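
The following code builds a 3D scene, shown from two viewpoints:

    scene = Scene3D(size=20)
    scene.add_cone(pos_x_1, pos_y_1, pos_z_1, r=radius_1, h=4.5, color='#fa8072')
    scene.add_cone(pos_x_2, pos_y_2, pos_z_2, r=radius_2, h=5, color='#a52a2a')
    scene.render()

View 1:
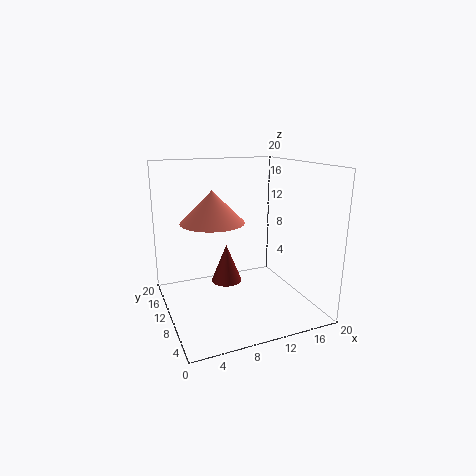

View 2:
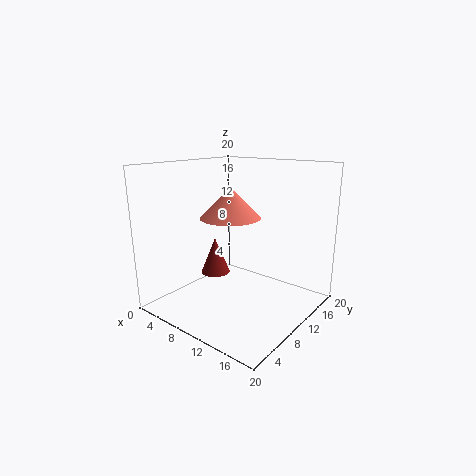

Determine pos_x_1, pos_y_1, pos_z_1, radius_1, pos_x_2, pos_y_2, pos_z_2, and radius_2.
pos_x_1 = 7; pos_y_1 = 12; pos_z_1 = 12; radius_1 = 4.5; pos_x_2 = 7.5; pos_y_2 = 8; pos_z_2 = 5; radius_2 = 2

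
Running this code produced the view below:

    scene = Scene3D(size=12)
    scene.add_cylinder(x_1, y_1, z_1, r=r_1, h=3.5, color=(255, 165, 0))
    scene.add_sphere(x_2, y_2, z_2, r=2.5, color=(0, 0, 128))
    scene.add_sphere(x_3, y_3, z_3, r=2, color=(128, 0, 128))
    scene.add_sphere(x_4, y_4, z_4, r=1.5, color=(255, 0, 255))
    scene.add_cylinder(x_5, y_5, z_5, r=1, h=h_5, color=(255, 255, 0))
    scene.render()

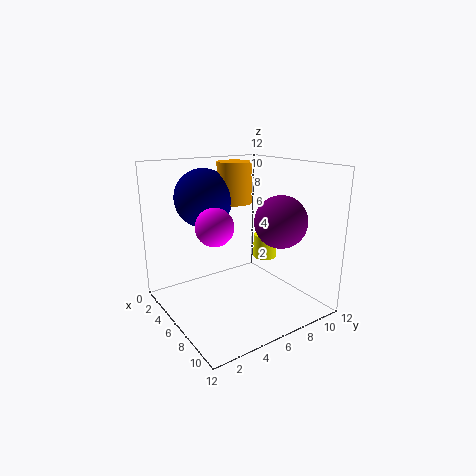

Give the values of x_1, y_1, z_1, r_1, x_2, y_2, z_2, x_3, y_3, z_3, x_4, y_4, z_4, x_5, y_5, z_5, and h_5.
x_1 = 4, y_1 = 7, z_1 = 8.5, r_1 = 1.5, x_2 = 3, y_2 = 4.5, z_2 = 9, x_3 = 9.5, y_3 = 7.5, z_3 = 8, x_4 = 6.5, y_4 = 3.5, z_4 = 7.5, x_5 = 6.5, y_5 = 8.5, z_5 = 4, h_5 = 2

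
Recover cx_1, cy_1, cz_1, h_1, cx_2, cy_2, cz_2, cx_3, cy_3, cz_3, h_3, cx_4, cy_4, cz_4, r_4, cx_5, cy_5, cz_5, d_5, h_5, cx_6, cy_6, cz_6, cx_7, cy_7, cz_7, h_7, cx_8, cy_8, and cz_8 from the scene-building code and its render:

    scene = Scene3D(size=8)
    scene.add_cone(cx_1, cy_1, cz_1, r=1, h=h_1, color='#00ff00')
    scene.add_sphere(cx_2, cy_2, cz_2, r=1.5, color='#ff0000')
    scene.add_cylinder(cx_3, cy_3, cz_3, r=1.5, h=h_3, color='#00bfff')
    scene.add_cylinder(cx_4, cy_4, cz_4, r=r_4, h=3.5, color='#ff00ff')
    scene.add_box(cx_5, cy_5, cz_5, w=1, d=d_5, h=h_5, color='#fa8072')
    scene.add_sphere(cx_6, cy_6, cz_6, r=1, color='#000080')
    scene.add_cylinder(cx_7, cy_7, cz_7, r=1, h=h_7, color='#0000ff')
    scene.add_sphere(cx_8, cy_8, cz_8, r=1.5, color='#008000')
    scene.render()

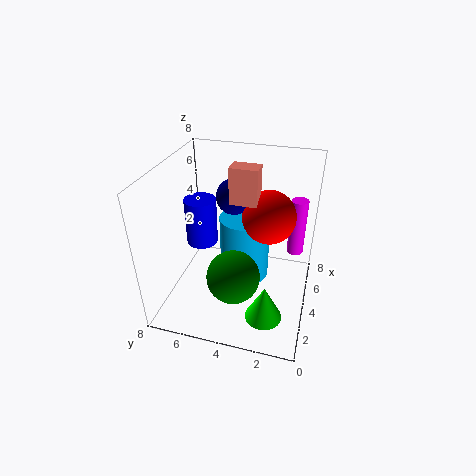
cx_1 = 2
cy_1 = 2
cz_1 = 0.5
h_1 = 2
cx_2 = 5
cy_2 = 2.5
cz_2 = 5
cx_3 = 5.5
cy_3 = 4
cz_3 = 0.5
h_3 = 4
cx_4 = 6.5
cy_4 = 1
cz_4 = 2
r_4 = 0.5
cx_5 = 4
cy_5 = 3
cz_5 = 6
d_5 = 1.5
h_5 = 2
cx_6 = 5
cy_6 = 4.5
cz_6 = 6
cx_7 = 6
cy_7 = 7
cz_7 = 2
h_7 = 3
cx_8 = 3
cy_8 = 4
cz_8 = 2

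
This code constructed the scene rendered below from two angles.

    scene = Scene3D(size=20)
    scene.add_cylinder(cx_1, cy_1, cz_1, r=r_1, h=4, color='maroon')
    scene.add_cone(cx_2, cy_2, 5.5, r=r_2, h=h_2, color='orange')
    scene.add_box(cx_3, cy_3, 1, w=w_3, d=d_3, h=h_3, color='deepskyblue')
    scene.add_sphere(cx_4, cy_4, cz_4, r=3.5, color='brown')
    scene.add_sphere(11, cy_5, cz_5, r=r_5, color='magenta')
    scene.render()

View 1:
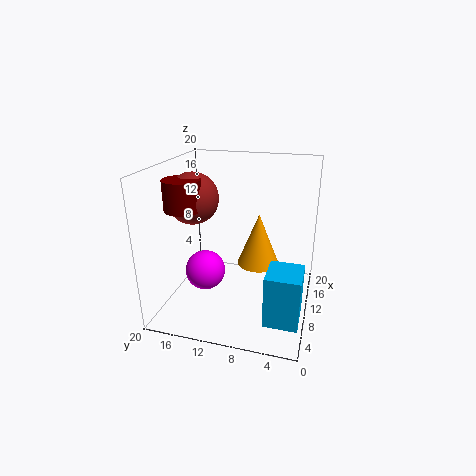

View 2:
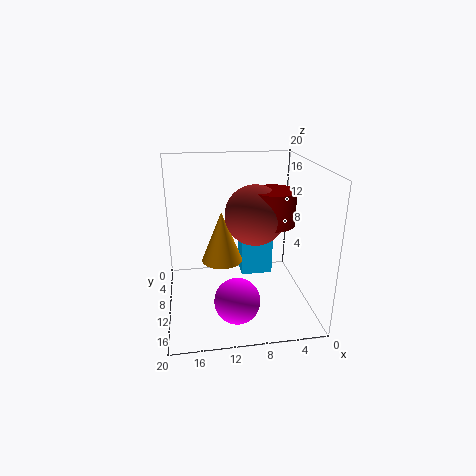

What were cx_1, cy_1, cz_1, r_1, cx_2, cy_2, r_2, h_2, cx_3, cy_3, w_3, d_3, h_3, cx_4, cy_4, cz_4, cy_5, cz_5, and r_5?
cx_1 = 7
cy_1 = 16.5
cz_1 = 14.5
r_1 = 2.5
cx_2 = 12
cy_2 = 7.5
r_2 = 3
h_2 = 7.5
cx_3 = 3.5
cy_3 = 0.5
w_3 = 5
d_3 = 4.5
h_3 = 7
cx_4 = 9
cy_4 = 16
cz_4 = 15.5
cy_5 = 15.5
cz_5 = 3.5
r_5 = 3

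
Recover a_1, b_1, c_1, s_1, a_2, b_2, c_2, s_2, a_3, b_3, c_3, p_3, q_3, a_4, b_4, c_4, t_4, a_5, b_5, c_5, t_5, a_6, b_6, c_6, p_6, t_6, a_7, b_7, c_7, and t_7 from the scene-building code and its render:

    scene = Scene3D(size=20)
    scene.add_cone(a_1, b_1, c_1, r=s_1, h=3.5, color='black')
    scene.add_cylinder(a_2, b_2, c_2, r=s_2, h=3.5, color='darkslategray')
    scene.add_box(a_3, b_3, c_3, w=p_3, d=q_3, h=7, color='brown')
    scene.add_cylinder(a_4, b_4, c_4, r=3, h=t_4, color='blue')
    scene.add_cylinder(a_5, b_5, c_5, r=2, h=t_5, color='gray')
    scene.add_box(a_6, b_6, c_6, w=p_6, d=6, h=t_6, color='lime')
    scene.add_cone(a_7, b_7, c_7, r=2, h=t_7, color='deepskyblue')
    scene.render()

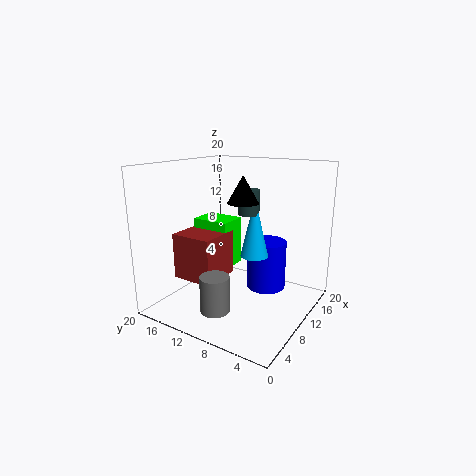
a_1 = 8, b_1 = 8, c_1 = 15.5, s_1 = 2, a_2 = 12, b_2 = 9.5, c_2 = 13, s_2 = 1.5, a_3 = 7.5, b_3 = 13.5, c_3 = 2.5, p_3 = 6.5, q_3 = 6.5, a_4 = 16, b_4 = 8.5, c_4 = 0.5, t_4 = 7.5, a_5 = 5, b_5 = 10.5, c_5 = 1, t_5 = 5, a_6 = 12, b_6 = 13.5, c_6 = 3.5, p_6 = 4.5, t_6 = 7.5, a_7 = 12, b_7 = 8.5, c_7 = 7, t_7 = 8.5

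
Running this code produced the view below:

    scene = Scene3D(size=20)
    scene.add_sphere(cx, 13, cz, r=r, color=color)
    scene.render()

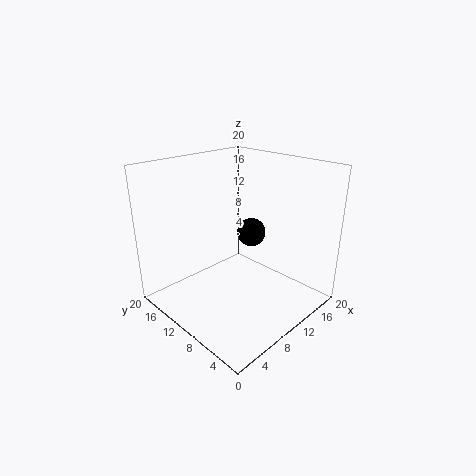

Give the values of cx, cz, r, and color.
cx = 16, cz = 8, r = 2.25, color = 'black'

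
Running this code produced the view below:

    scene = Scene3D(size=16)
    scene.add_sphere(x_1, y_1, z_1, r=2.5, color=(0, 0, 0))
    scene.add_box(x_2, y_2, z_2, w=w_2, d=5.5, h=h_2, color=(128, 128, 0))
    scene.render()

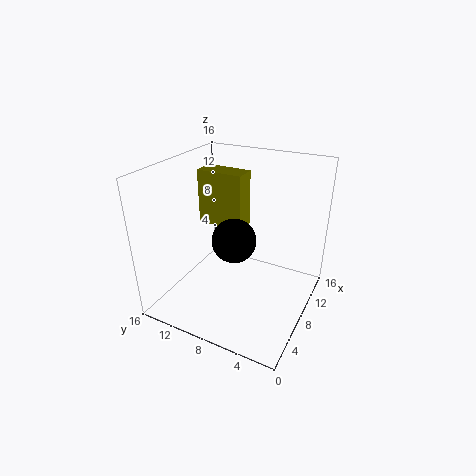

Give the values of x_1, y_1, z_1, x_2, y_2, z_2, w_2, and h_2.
x_1 = 8; y_1 = 8.5; z_1 = 7.5; x_2 = 9.5; y_2 = 8.5; z_2 = 8; w_2 = 2.5; h_2 = 6.5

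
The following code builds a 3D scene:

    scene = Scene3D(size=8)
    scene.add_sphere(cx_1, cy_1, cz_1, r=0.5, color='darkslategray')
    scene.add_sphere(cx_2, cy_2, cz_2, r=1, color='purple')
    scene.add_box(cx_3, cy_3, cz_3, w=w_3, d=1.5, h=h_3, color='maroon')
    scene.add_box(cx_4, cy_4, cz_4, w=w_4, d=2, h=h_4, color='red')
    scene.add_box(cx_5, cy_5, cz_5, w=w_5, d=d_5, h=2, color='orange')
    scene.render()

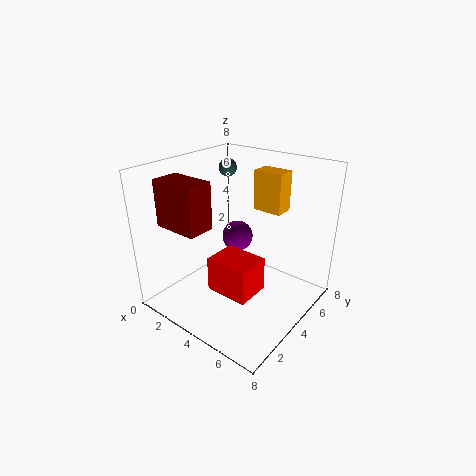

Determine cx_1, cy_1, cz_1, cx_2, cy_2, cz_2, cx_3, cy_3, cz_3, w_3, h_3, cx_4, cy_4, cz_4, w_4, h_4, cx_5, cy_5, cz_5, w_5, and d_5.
cx_1 = 2.5
cy_1 = 5
cz_1 = 7.5
cx_2 = 2
cy_2 = 6.5
cz_2 = 2.5
cx_3 = 1
cy_3 = 1
cz_3 = 5
w_3 = 2.5
h_3 = 2.5
cx_4 = 3
cy_4 = 2.5
cz_4 = 1
w_4 = 2.5
h_4 = 2
cx_5 = 5
cy_5 = 4
cz_5 = 6
w_5 = 1.5
d_5 = 1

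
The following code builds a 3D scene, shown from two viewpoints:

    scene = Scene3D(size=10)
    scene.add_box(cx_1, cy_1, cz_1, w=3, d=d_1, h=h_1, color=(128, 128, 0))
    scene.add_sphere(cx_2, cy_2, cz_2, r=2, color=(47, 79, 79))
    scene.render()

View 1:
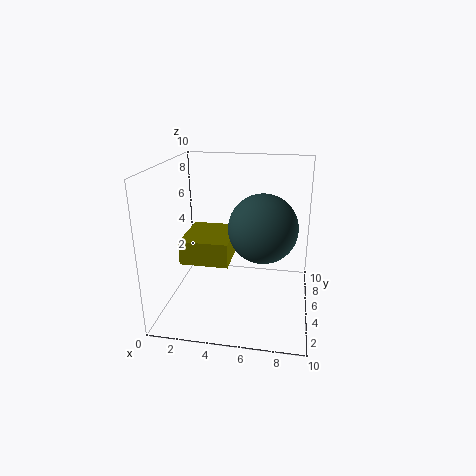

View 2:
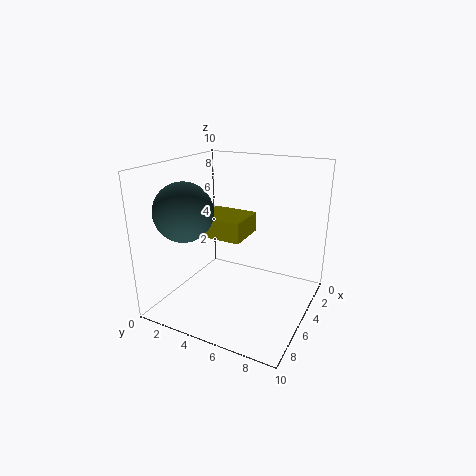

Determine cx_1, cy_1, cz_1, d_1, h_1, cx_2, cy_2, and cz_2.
cx_1 = 2
cy_1 = 1.5
cz_1 = 4.5
d_1 = 3.5
h_1 = 1.5
cx_2 = 7
cy_2 = 2
cz_2 = 7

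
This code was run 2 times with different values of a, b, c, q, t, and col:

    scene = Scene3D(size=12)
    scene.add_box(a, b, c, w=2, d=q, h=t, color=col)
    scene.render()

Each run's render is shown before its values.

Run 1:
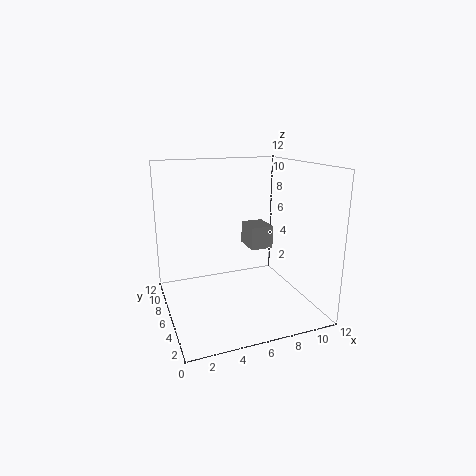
a = 7.5, b = 6.5, c = 4.5, q = 2.5, t = 2, col = 'gray'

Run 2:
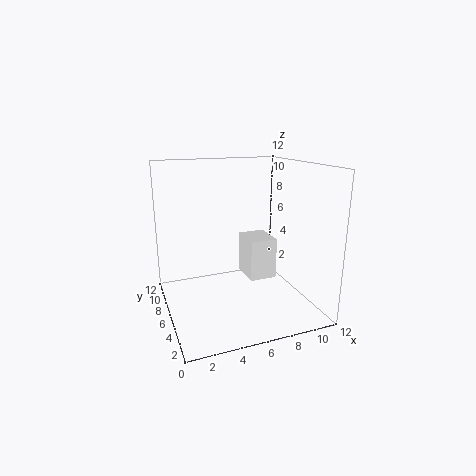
a = 5.5, b = 2, c = 4, q = 2.5, t = 3, col = 'white'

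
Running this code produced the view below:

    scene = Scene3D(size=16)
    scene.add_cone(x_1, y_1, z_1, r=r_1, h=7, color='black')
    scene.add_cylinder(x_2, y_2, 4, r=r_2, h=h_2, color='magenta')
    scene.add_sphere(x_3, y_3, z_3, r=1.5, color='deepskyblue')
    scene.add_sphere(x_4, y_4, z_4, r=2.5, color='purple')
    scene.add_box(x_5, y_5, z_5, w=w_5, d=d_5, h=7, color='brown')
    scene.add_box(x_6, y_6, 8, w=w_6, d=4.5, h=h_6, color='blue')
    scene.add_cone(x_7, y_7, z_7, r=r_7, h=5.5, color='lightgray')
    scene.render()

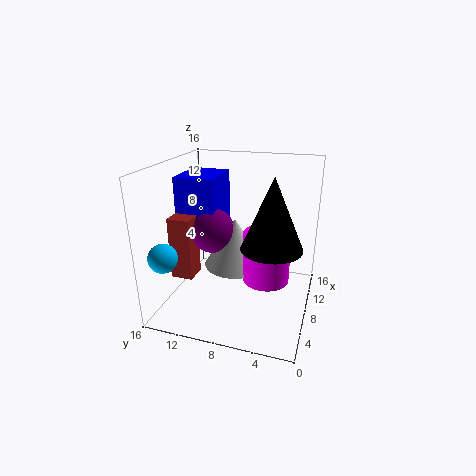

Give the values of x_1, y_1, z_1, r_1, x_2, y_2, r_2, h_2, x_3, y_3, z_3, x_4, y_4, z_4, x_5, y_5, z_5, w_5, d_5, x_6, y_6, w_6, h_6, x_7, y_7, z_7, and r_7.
x_1 = 4.5; y_1 = 3.5; z_1 = 9; r_1 = 3; x_2 = 7; y_2 = 4.5; r_2 = 2.5; h_2 = 5.5; x_3 = 2; y_3 = 14; z_3 = 7.5; x_4 = 8; y_4 = 11; z_4 = 8.5; x_5 = 5; y_5 = 12.5; z_5 = 3.5; w_5 = 2.5; d_5 = 2.5; x_6 = 7; y_6 = 10.5; w_6 = 5.5; h_6 = 6.5; x_7 = 8.5; y_7 = 8.5; z_7 = 4.5; r_7 = 3.5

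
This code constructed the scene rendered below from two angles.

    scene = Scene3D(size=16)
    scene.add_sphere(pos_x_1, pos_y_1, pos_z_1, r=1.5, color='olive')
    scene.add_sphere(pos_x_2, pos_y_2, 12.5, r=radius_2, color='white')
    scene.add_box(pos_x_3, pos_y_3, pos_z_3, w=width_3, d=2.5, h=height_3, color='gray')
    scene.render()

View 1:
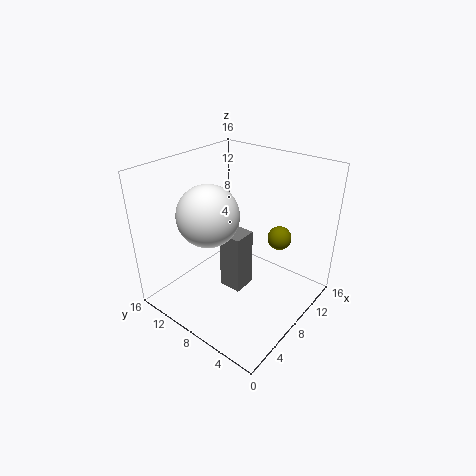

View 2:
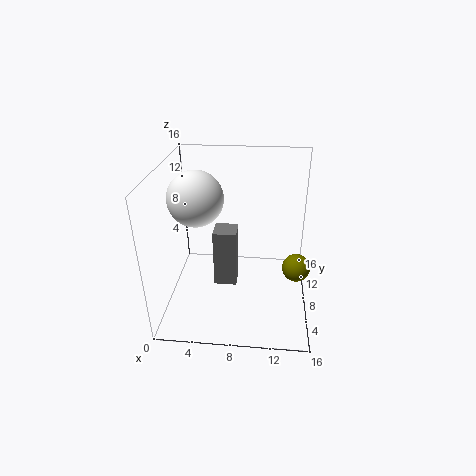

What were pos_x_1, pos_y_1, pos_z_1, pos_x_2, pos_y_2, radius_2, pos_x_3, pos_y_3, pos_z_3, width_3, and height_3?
pos_x_1 = 14.5, pos_y_1 = 6.5, pos_z_1 = 5.5, pos_x_2 = 3.5, pos_y_2 = 8, radius_2 = 3, pos_x_3 = 5.5, pos_y_3 = 6, pos_z_3 = 3, width_3 = 2.5, height_3 = 6.5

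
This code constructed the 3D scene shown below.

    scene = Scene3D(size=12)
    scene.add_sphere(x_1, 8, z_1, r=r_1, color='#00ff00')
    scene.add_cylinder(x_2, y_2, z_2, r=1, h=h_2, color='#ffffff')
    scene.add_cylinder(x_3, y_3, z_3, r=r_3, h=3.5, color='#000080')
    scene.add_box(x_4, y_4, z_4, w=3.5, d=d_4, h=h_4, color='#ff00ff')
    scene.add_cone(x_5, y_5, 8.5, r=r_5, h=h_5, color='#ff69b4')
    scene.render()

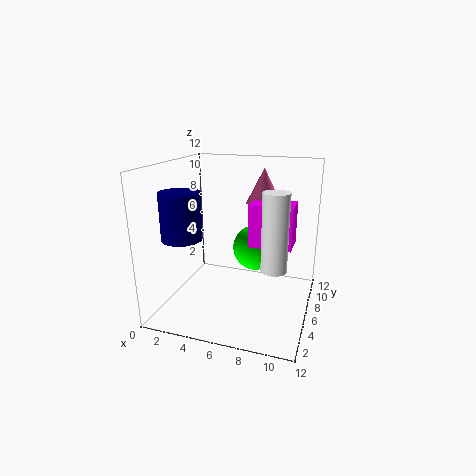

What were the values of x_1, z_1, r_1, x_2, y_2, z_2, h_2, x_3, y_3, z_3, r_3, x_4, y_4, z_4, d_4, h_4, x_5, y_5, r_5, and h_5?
x_1 = 7, z_1 = 4.5, r_1 = 2, x_2 = 9.5, y_2 = 4, z_2 = 4.5, h_2 = 6, x_3 = 3, y_3 = 2, z_3 = 7, r_3 = 1.5, x_4 = 7, y_4 = 5.5, z_4 = 5.5, d_4 = 2.5, h_4 = 3.5, x_5 = 7.5, y_5 = 8.5, r_5 = 1.5, h_5 = 3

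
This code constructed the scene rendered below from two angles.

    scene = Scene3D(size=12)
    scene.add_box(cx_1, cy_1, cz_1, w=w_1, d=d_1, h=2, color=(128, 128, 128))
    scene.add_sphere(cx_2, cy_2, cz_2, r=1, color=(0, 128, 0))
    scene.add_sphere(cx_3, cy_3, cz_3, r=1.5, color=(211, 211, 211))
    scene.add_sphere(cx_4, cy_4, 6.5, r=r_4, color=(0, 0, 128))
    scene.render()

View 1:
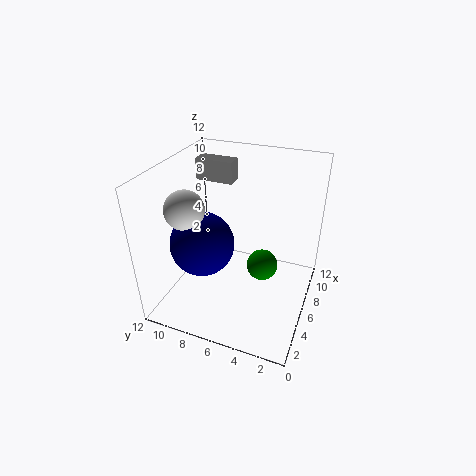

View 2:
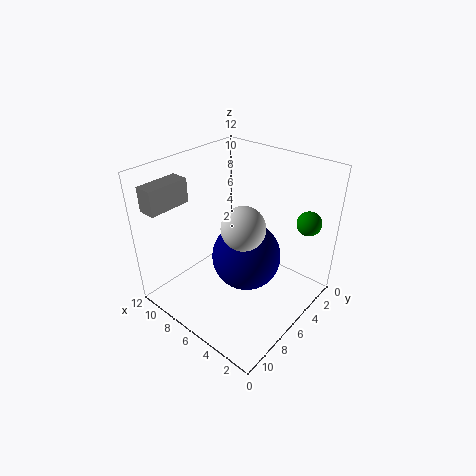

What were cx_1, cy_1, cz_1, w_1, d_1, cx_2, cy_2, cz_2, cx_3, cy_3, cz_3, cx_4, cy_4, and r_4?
cx_1 = 9.5
cy_1 = 8
cz_1 = 9
w_1 = 1.5
d_1 = 3.5
cx_2 = 1.5
cy_2 = 2.5
cz_2 = 7.5
cx_3 = 3
cy_3 = 9
cz_3 = 9.5
cx_4 = 3.5
cy_4 = 8
r_4 = 2.5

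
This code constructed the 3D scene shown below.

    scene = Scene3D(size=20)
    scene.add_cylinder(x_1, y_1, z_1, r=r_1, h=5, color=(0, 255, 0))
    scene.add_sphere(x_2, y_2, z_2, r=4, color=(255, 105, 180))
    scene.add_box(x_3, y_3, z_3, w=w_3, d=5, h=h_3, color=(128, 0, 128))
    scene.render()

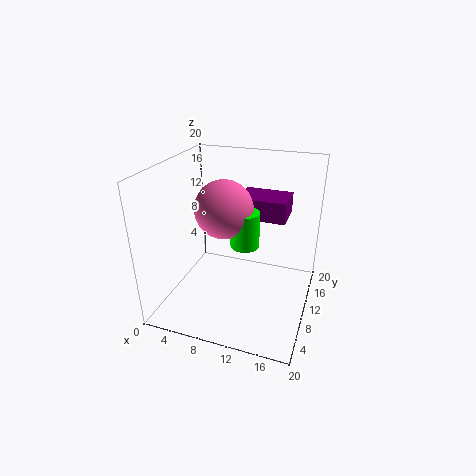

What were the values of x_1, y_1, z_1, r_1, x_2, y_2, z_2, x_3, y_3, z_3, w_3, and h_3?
x_1 = 11, y_1 = 10, z_1 = 9, r_1 = 2, x_2 = 8, y_2 = 10, z_2 = 14, x_3 = 9, y_3 = 12, z_3 = 12, w_3 = 7, h_3 = 3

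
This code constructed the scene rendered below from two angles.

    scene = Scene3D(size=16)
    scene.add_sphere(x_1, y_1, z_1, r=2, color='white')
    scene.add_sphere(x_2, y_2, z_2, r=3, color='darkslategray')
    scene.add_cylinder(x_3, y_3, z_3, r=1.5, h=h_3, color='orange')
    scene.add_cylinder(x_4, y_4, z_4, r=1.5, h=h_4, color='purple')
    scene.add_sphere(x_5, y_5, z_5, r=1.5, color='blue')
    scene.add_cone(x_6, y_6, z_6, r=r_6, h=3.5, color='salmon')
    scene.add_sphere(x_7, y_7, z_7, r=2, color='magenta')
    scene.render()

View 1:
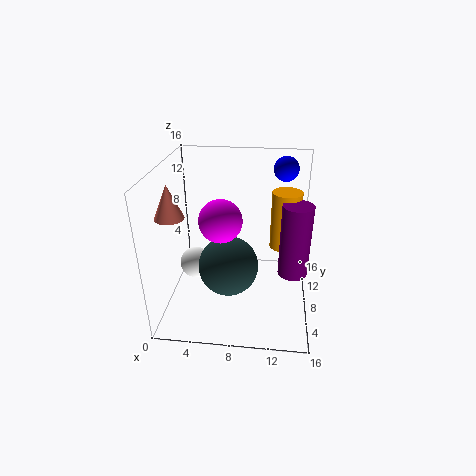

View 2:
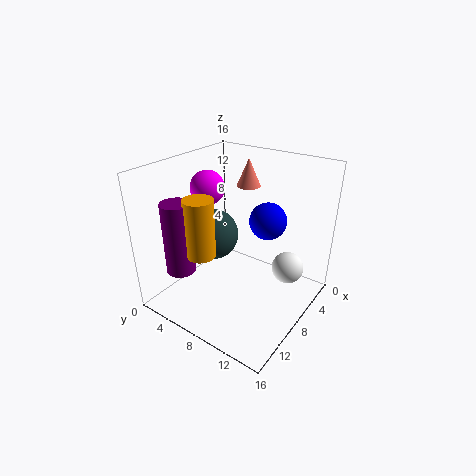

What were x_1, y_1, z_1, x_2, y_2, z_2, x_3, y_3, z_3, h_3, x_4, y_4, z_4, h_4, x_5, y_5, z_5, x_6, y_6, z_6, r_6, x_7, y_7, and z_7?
x_1 = 2; y_1 = 11.5; z_1 = 2; x_2 = 7.5; y_2 = 4; z_2 = 7; x_3 = 13; y_3 = 7; z_3 = 8; h_3 = 6; x_4 = 14; y_4 = 5; z_4 = 6; h_4 = 7.5; x_5 = 13; y_5 = 14.5; z_5 = 14; x_6 = 1.5; y_6 = 5; z_6 = 11.5; r_6 = 1.5; x_7 = 7; y_7 = 3; z_7 = 12.5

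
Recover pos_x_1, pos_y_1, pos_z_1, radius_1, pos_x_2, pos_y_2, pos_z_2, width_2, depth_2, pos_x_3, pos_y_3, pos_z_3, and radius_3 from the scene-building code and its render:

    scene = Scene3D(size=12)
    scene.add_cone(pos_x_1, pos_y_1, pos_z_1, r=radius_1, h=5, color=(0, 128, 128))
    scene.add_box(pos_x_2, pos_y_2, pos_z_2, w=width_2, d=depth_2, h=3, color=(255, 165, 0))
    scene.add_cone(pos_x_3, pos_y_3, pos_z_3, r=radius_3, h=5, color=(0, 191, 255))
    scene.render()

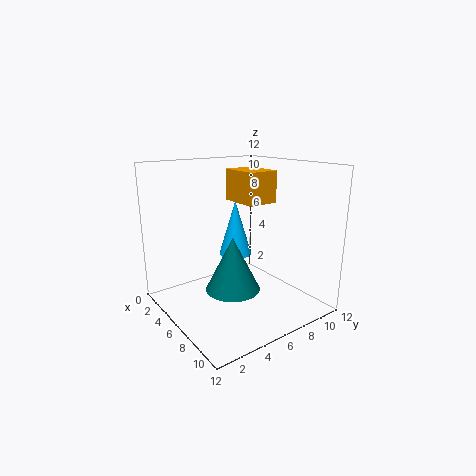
pos_x_1 = 4.5, pos_y_1 = 6.5, pos_z_1 = 0.5, radius_1 = 2.5, pos_x_2 = 0.5, pos_y_2 = 8.5, pos_z_2 = 8, width_2 = 4, depth_2 = 3, pos_x_3 = 3.5, pos_y_3 = 7.5, pos_z_3 = 3.5, radius_3 = 1.5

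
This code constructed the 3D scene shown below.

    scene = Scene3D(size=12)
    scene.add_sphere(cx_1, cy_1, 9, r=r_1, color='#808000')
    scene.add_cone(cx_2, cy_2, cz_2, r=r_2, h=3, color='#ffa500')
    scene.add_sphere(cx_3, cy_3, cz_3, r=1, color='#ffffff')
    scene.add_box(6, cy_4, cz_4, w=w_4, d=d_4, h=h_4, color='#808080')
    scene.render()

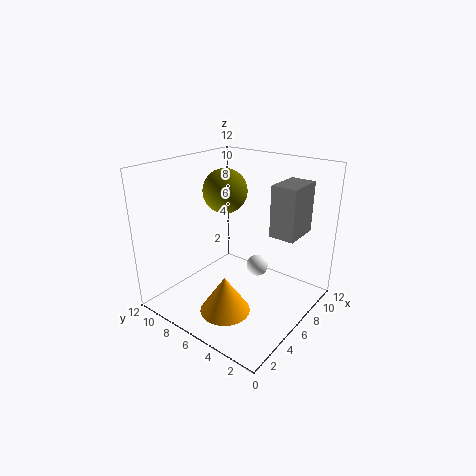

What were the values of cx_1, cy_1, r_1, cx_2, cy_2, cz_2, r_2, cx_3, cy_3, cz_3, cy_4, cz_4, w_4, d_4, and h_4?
cx_1 = 8, cy_1 = 9, r_1 = 2, cx_2 = 3, cy_2 = 5, cz_2 = 1, r_2 = 2, cx_3 = 9, cy_3 = 6, cz_3 = 2, cy_4 = 1, cz_4 = 7, w_4 = 3, d_4 = 2, h_4 = 4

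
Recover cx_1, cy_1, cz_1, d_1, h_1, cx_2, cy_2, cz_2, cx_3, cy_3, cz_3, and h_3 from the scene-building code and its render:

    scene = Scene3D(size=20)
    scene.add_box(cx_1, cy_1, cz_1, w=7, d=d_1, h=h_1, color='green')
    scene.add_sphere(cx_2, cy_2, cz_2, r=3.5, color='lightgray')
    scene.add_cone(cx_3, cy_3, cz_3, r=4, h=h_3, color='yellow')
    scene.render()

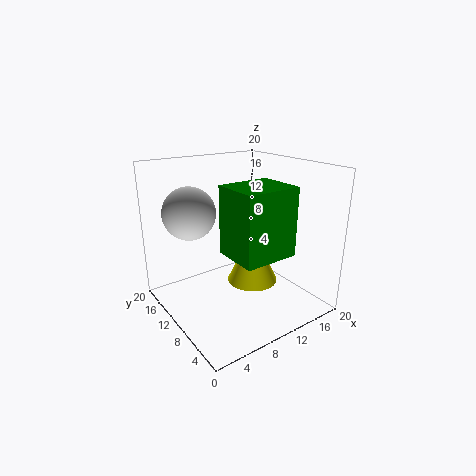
cx_1 = 5.5
cy_1 = 1.5
cz_1 = 10
d_1 = 6
h_1 = 8.5
cx_2 = 4
cy_2 = 12.5
cz_2 = 14
cx_3 = 15
cy_3 = 13
cz_3 = 0.5
h_3 = 8.5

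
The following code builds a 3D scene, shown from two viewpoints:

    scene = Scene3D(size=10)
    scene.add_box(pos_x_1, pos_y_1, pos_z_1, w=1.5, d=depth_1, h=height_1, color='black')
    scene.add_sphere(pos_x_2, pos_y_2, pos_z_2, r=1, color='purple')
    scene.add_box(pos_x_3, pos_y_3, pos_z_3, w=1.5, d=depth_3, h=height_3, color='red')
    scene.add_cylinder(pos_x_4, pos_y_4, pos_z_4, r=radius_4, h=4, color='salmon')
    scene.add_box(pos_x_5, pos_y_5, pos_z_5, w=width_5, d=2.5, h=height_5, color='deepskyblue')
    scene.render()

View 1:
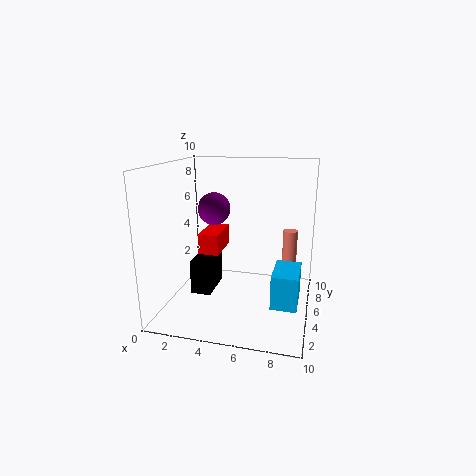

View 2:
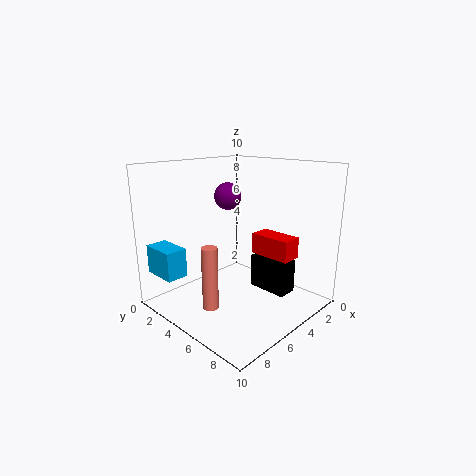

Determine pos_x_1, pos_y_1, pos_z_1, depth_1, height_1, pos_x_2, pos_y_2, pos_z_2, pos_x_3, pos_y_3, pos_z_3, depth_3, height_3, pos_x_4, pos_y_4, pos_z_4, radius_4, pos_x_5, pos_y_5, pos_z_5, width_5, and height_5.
pos_x_1 = 1.5, pos_y_1 = 4.5, pos_z_1 = 0.5, depth_1 = 3, height_1 = 2.5, pos_x_2 = 4, pos_y_2 = 3, pos_z_2 = 7.5, pos_x_3 = 2, pos_y_3 = 5, pos_z_3 = 3.5, depth_3 = 3, height_3 = 1.5, pos_x_4 = 8.5, pos_y_4 = 6, pos_z_4 = 1.5, radius_4 = 0.5, pos_x_5 = 8, pos_y_5 = 0.5, pos_z_5 = 2.5, width_5 = 1.5, height_5 = 2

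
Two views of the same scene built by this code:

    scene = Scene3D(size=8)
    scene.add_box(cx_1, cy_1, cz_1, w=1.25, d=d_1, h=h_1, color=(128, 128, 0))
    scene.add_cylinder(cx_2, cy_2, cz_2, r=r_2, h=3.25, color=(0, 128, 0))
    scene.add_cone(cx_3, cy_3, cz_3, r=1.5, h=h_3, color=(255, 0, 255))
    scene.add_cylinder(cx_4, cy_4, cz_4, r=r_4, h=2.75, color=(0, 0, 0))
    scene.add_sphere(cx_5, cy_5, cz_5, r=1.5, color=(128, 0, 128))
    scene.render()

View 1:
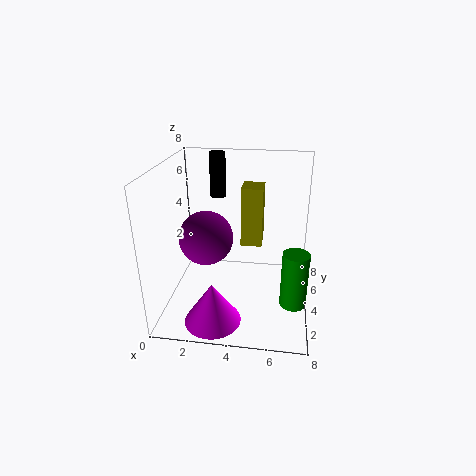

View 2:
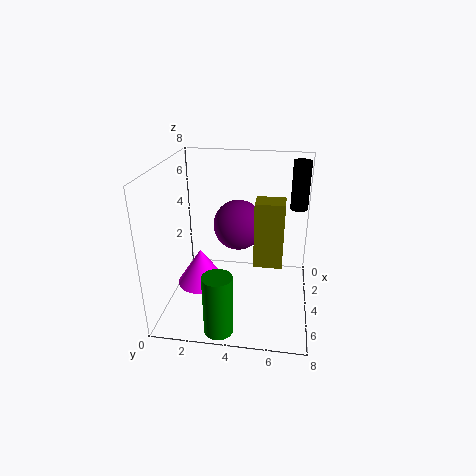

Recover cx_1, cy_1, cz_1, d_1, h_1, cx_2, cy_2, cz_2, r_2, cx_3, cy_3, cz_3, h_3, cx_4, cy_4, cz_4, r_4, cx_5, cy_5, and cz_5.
cx_1 = 4, cy_1 = 5, cz_1 = 3, d_1 = 1.5, h_1 = 3.5, cx_2 = 7.25, cy_2 = 3.5, cz_2 = 0.25, r_2 = 0.75, cx_3 = 3, cy_3 = 1.5, cz_3 = 0.25, h_3 = 2.25, cx_4 = 2.25, cy_4 = 7.25, cz_4 = 5.25, r_4 = 0.5, cx_5 = 2.25, cy_5 = 3.75, cz_5 = 4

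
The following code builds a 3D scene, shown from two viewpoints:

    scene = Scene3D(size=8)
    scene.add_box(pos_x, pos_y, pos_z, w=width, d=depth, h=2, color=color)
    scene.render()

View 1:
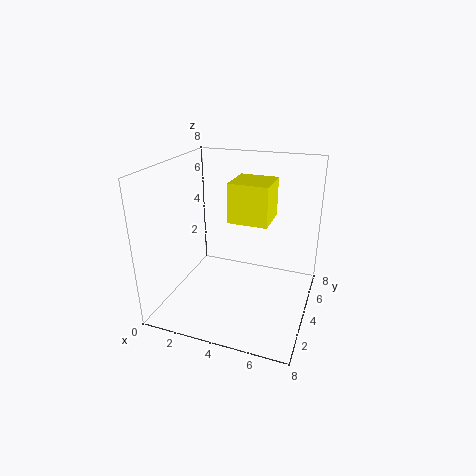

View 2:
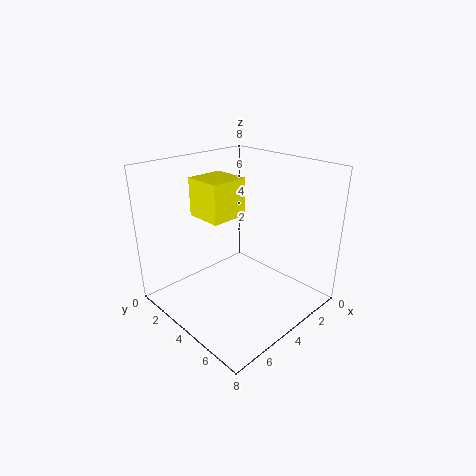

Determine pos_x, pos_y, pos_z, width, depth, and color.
pos_x = 4; pos_y = 2.5; pos_z = 5.5; width = 2; depth = 2; color = 'yellow'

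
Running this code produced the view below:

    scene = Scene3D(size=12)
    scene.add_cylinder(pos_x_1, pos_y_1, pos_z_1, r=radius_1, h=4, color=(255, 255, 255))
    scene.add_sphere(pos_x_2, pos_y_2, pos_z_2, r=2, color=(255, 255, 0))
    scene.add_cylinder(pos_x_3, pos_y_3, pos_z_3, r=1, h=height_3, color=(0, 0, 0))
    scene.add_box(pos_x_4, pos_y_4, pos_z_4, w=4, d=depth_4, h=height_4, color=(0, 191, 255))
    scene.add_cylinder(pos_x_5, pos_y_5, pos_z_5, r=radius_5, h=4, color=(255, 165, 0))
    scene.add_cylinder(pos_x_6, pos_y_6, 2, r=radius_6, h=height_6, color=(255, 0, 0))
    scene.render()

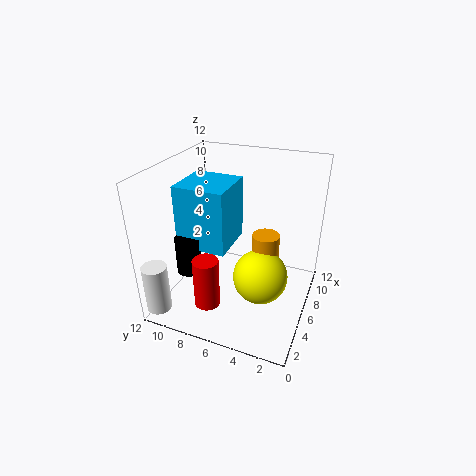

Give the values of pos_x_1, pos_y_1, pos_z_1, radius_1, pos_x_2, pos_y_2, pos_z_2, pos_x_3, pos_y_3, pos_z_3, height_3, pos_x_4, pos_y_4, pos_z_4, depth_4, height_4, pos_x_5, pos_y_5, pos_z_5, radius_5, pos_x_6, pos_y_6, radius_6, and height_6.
pos_x_1 = 1; pos_y_1 = 11; pos_z_1 = 1; radius_1 = 1; pos_x_2 = 3; pos_y_2 = 3; pos_z_2 = 5; pos_x_3 = 3; pos_y_3 = 9; pos_z_3 = 4; height_3 = 3; pos_x_4 = 3; pos_y_4 = 6; pos_z_4 = 6; depth_4 = 4; height_4 = 5; pos_x_5 = 4; pos_y_5 = 3; pos_z_5 = 4; radius_5 = 1; pos_x_6 = 2; pos_y_6 = 7; radius_6 = 1; height_6 = 4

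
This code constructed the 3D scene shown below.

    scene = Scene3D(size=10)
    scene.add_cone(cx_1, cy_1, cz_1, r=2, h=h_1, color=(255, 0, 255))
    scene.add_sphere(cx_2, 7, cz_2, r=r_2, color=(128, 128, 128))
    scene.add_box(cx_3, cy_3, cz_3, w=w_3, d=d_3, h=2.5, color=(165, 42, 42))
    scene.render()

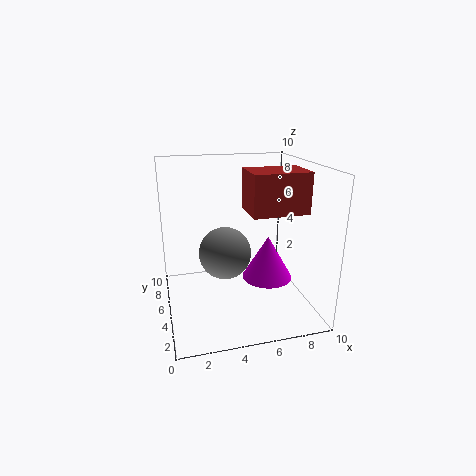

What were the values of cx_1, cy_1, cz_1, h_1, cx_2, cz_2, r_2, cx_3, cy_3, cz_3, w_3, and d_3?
cx_1 = 8
cy_1 = 7
cz_1 = 0.5
h_1 = 3.5
cx_2 = 4.5
cz_2 = 3
r_2 = 2
cx_3 = 5
cy_3 = 1.5
cz_3 = 7.5
w_3 = 3.5
d_3 = 2.5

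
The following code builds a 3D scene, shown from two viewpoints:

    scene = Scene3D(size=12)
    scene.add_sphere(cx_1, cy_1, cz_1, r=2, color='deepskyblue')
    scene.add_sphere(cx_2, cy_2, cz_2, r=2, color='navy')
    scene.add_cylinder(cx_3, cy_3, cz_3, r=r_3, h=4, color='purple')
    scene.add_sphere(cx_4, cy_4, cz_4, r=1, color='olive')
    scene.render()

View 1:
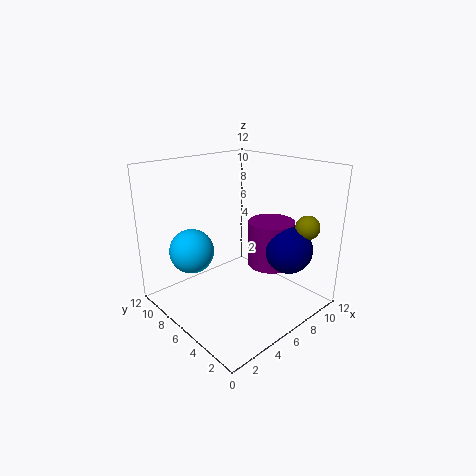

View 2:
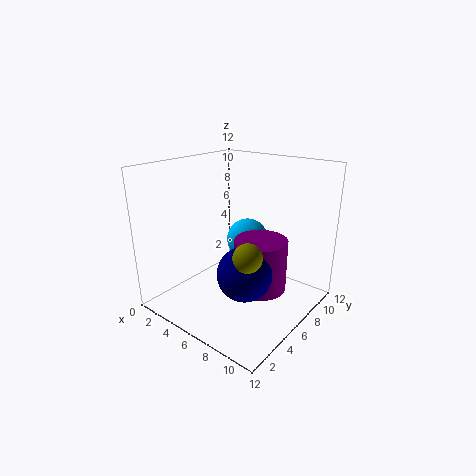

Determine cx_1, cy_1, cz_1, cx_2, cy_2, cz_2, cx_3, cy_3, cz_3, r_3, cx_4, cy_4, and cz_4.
cx_1 = 4
cy_1 = 10
cz_1 = 4
cx_2 = 9
cy_2 = 3
cz_2 = 5
cx_3 = 9
cy_3 = 5
cz_3 = 3
r_3 = 2
cx_4 = 10
cy_4 = 2
cz_4 = 7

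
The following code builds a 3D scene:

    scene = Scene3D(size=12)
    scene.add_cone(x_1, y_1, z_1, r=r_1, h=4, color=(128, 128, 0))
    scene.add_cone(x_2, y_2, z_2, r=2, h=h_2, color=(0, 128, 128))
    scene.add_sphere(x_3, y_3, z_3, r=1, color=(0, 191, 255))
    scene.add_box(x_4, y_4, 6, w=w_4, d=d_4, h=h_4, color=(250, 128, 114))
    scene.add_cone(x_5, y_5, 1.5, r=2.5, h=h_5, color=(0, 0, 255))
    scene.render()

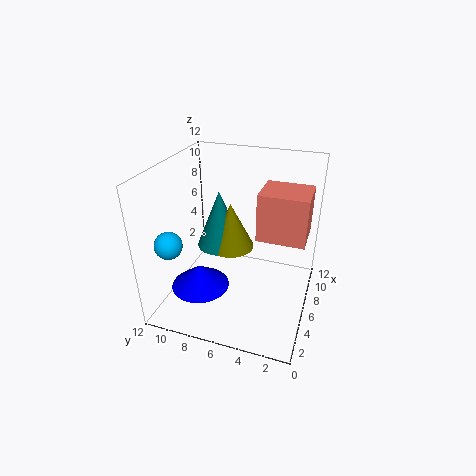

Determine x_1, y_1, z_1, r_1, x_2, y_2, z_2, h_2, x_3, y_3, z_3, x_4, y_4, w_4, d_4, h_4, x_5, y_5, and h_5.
x_1 = 7; y_1 = 7; z_1 = 4.5; r_1 = 2; x_2 = 7; y_2 = 8; z_2 = 4.5; h_2 = 5; x_3 = 1; y_3 = 9.5; z_3 = 7.5; x_4 = 6; y_4 = 0.5; w_4 = 3.5; d_4 = 4; h_4 = 4; x_5 = 4.5; y_5 = 9; h_5 = 2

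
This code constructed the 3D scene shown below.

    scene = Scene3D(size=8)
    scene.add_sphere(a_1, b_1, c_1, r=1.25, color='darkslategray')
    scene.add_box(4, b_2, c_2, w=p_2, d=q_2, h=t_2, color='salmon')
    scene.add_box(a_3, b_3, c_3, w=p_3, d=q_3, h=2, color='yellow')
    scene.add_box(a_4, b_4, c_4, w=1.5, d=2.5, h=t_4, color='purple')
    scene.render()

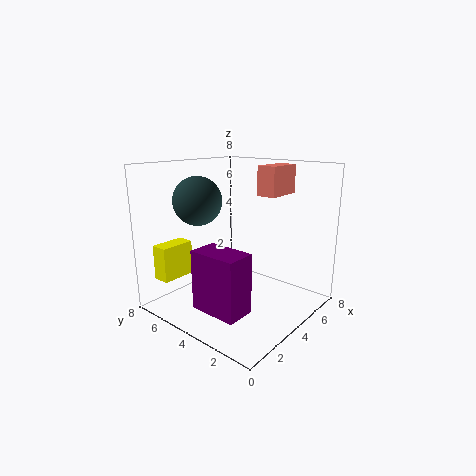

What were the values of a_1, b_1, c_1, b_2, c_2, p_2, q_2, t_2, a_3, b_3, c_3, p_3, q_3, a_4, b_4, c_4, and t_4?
a_1 = 2
b_1 = 5
c_1 = 6.25
b_2 = 1.75
c_2 = 6.5
p_2 = 2
q_2 = 1
t_2 = 1.5
a_3 = 1
b_3 = 6.75
c_3 = 1.5
p_3 = 2
q_3 = 1
a_4 = 0.5
b_4 = 1.5
c_4 = 1.25
t_4 = 3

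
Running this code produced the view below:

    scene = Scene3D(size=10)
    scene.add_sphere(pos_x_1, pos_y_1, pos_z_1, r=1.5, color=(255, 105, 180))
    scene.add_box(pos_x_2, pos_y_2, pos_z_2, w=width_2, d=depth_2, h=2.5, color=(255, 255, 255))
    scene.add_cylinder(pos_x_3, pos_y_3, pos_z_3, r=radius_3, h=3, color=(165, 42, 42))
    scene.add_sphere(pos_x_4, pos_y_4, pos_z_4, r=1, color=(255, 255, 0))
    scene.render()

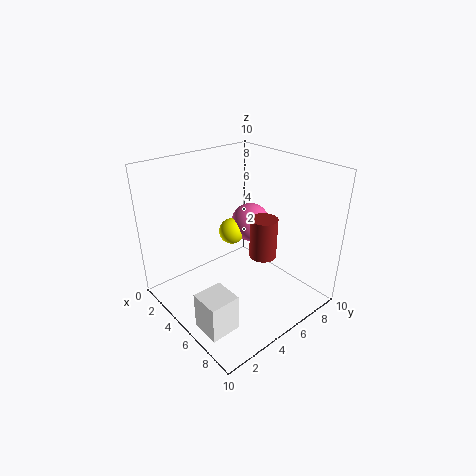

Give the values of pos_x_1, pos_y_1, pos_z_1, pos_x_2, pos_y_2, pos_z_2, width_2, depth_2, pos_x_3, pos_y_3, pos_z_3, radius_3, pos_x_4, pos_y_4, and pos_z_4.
pos_x_1 = 3, pos_y_1 = 8, pos_z_1 = 4.5, pos_x_2 = 6, pos_y_2 = 0.5, pos_z_2 = 0.5, width_2 = 2, depth_2 = 2, pos_x_3 = 5.5, pos_y_3 = 7, pos_z_3 = 3, radius_3 = 1, pos_x_4 = 2.5, pos_y_4 = 6.5, pos_z_4 = 4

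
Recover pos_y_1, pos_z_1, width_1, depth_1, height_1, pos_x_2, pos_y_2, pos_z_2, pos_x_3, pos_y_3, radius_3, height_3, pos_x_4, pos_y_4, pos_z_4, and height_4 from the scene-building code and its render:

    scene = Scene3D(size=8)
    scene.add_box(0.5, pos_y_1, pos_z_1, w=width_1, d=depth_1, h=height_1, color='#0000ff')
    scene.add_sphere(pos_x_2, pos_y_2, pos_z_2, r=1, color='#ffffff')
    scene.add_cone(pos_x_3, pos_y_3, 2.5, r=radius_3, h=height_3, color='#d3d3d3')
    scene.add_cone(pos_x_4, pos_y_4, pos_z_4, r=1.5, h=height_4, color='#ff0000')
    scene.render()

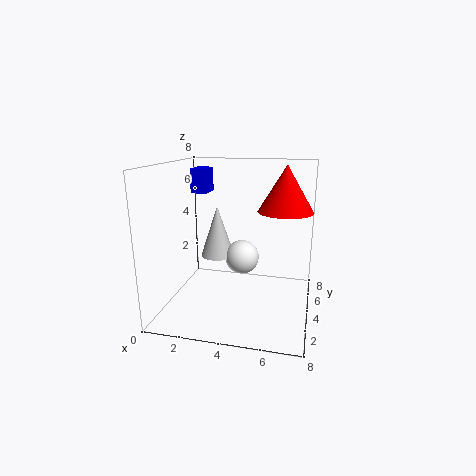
pos_y_1 = 6
pos_z_1 = 6
width_1 = 1
depth_1 = 1.5
height_1 = 1.5
pos_x_2 = 4
pos_y_2 = 5
pos_z_2 = 2.5
pos_x_3 = 2.5
pos_y_3 = 5
radius_3 = 1
height_3 = 3
pos_x_4 = 6.5
pos_y_4 = 4.5
pos_z_4 = 5.5
height_4 = 2.5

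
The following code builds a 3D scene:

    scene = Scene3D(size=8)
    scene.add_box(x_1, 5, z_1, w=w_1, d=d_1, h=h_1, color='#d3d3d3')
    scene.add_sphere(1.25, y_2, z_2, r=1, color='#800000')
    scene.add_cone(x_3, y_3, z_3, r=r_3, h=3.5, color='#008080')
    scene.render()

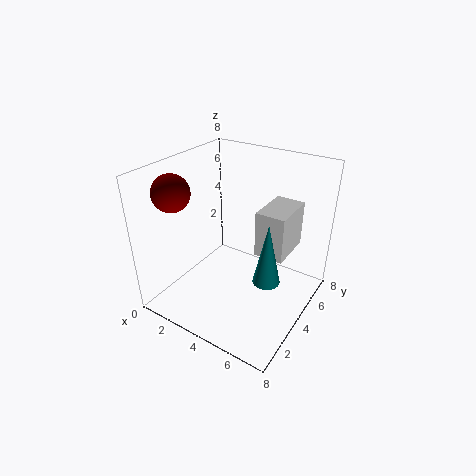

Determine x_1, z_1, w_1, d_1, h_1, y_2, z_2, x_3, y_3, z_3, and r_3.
x_1 = 4.5
z_1 = 2.5
w_1 = 1.75
d_1 = 2.75
h_1 = 2.75
y_2 = 2
z_2 = 6.75
x_3 = 6
y_3 = 3.75
z_3 = 2
r_3 = 0.75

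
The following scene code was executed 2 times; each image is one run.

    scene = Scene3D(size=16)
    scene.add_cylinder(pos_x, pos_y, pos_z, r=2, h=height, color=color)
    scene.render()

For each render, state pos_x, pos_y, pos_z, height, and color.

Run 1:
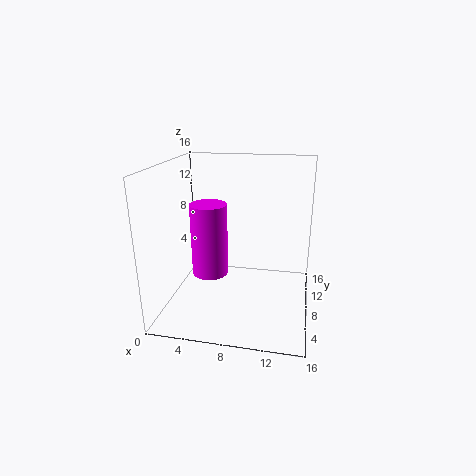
pos_x = 5, pos_y = 7, pos_z = 4, height = 8, color = 'magenta'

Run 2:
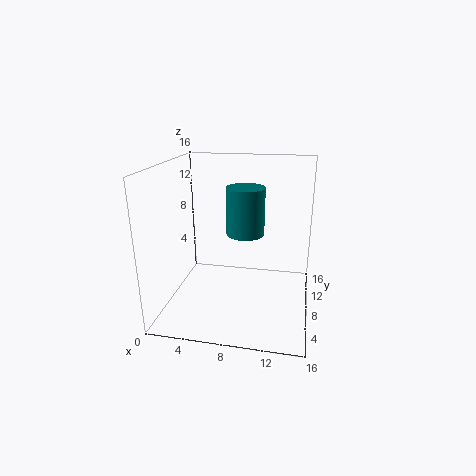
pos_x = 9, pos_y = 7, pos_z = 9, height = 5, color = 'teal'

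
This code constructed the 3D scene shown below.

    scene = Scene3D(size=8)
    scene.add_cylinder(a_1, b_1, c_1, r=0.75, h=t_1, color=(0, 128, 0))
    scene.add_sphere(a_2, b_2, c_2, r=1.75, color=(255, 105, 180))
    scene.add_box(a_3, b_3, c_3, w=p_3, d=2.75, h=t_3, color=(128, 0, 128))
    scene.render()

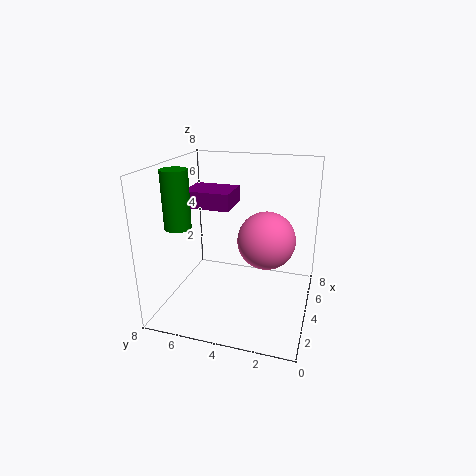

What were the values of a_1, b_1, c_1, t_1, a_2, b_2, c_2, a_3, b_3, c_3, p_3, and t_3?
a_1 = 3.25; b_1 = 7.25; c_1 = 4.5; t_1 = 3.25; a_2 = 5.75; b_2 = 2.75; c_2 = 3.25; a_3 = 4.5; b_3 = 4.75; c_3 = 5.25; p_3 = 2.25; t_3 = 1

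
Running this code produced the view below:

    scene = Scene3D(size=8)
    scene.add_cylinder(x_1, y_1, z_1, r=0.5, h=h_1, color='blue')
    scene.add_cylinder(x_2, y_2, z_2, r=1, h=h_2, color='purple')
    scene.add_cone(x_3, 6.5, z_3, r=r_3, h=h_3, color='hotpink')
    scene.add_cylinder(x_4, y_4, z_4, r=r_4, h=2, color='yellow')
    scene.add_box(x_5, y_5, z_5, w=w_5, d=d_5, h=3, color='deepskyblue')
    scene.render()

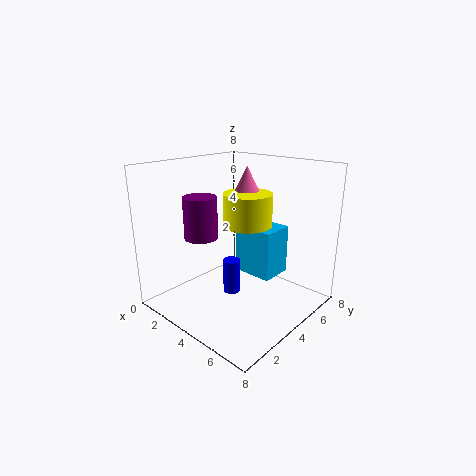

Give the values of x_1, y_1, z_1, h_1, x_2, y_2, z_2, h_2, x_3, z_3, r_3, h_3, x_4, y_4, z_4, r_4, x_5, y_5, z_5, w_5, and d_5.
x_1 = 3.5; y_1 = 4; z_1 = 0.5; h_1 = 2; x_2 = 1.5; y_2 = 3.5; z_2 = 3.5; h_2 = 2.5; x_3 = 2.5; z_3 = 5.5; r_3 = 1; h_3 = 2; x_4 = 3; y_4 = 6; z_4 = 4; r_4 = 1.5; x_5 = 2.5; y_5 = 5.5; z_5 = 1; w_5 = 2.5; d_5 = 2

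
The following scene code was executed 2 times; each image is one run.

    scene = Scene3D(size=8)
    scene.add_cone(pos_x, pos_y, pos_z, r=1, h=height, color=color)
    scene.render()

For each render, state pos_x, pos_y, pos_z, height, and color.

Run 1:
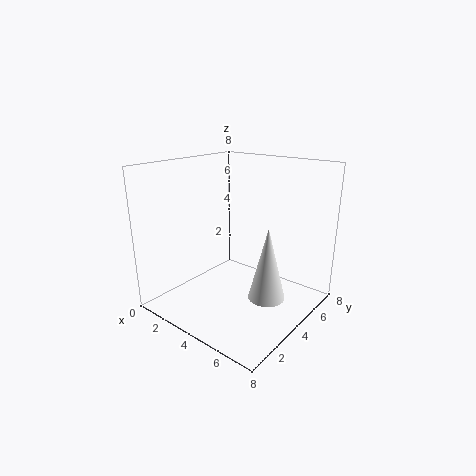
pos_x = 6, pos_y = 4, pos_z = 1, height = 4, color = 'white'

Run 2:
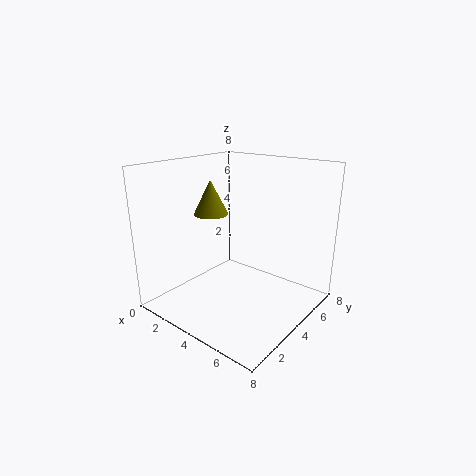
pos_x = 2, pos_y = 4, pos_z = 5, height = 2, color = 'olive'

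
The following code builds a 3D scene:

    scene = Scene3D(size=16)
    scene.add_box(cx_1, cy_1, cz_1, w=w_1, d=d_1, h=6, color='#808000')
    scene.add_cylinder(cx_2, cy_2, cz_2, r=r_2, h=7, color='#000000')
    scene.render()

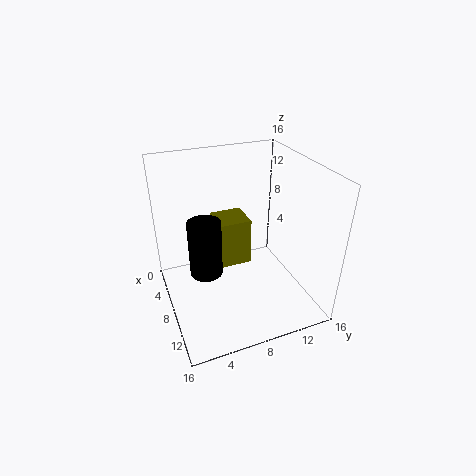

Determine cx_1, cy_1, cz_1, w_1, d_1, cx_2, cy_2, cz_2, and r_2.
cx_1 = 1; cy_1 = 7; cz_1 = 2; w_1 = 4; d_1 = 4; cx_2 = 5; cy_2 = 5; cz_2 = 2; r_2 = 2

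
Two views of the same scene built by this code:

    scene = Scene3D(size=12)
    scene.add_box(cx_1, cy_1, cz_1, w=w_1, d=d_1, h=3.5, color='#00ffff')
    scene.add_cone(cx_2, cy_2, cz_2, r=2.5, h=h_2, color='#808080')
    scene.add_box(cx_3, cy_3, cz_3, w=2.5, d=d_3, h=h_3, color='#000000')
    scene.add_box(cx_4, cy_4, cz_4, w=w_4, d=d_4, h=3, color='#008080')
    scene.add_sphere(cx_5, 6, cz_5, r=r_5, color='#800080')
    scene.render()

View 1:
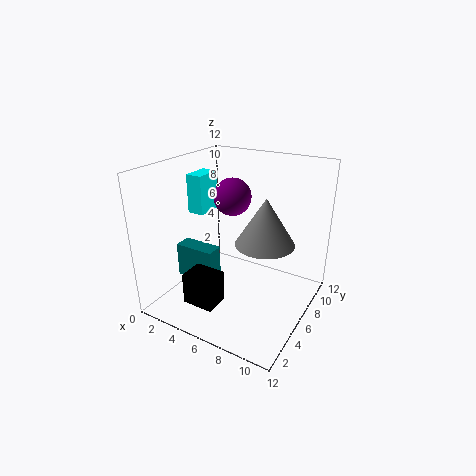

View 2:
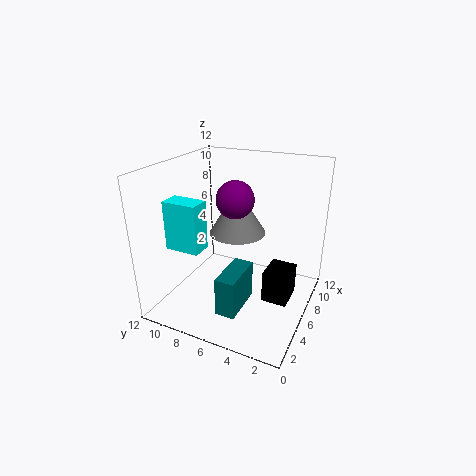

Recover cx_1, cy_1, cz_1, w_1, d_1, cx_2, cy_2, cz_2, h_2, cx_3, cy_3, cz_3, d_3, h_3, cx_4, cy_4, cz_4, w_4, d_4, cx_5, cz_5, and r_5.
cx_1 = 0.5
cy_1 = 6.5
cz_1 = 7
w_1 = 1.5
d_1 = 2.5
cx_2 = 8
cy_2 = 7
cz_2 = 5.5
h_2 = 4
cx_3 = 4
cy_3 = 1
cz_3 = 2
d_3 = 2
h_3 = 2.5
cx_4 = 1
cy_4 = 4
cz_4 = 2
w_4 = 3.5
d_4 = 1.5
cx_5 = 5.5
cz_5 = 9.5
r_5 = 1.5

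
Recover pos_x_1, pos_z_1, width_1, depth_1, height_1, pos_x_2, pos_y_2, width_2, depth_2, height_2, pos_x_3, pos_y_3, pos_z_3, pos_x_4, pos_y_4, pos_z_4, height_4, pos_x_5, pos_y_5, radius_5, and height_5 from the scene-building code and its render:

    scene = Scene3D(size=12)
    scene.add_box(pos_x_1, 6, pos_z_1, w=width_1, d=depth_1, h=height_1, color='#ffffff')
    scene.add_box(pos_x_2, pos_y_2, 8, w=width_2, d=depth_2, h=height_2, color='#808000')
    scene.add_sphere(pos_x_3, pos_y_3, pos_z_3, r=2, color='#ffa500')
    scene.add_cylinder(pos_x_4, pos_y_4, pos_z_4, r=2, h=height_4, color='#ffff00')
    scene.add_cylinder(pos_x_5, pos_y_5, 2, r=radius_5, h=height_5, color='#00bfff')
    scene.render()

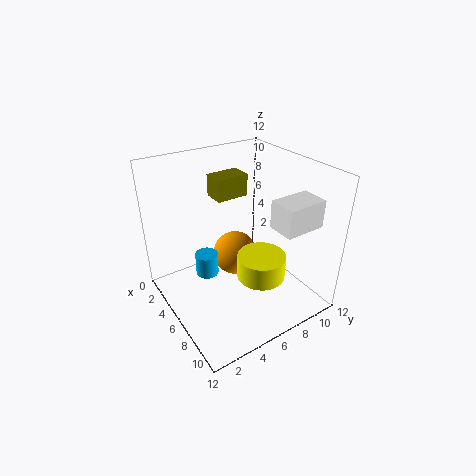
pos_x_1 = 10; pos_z_1 = 9; width_1 = 2; depth_1 = 3; height_1 = 2; pos_x_2 = 1; pos_y_2 = 6; width_2 = 2; depth_2 = 3; height_2 = 2; pos_x_3 = 4; pos_y_3 = 7; pos_z_3 = 3; pos_x_4 = 8; pos_y_4 = 7; pos_z_4 = 3; height_4 = 2; pos_x_5 = 4; pos_y_5 = 4; radius_5 = 1; height_5 = 2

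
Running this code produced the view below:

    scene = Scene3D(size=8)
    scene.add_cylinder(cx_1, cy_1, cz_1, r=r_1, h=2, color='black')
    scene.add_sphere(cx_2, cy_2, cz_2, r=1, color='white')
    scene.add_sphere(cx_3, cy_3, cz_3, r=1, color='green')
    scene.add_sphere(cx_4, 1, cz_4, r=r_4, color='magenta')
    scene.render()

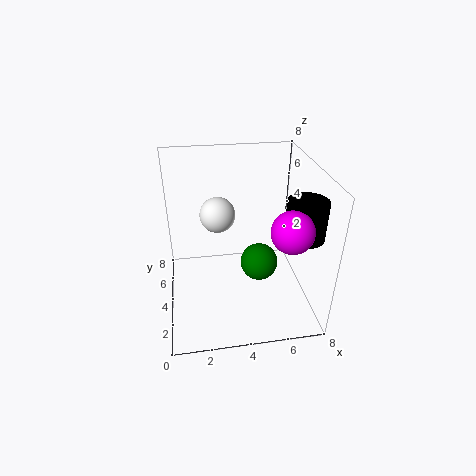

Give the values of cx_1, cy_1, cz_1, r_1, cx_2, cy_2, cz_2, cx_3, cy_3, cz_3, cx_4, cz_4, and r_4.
cx_1 = 7
cy_1 = 2
cz_1 = 5
r_1 = 1
cx_2 = 3
cy_2 = 5
cz_2 = 5
cx_3 = 5
cy_3 = 3
cz_3 = 3
cx_4 = 6
cz_4 = 6
r_4 = 1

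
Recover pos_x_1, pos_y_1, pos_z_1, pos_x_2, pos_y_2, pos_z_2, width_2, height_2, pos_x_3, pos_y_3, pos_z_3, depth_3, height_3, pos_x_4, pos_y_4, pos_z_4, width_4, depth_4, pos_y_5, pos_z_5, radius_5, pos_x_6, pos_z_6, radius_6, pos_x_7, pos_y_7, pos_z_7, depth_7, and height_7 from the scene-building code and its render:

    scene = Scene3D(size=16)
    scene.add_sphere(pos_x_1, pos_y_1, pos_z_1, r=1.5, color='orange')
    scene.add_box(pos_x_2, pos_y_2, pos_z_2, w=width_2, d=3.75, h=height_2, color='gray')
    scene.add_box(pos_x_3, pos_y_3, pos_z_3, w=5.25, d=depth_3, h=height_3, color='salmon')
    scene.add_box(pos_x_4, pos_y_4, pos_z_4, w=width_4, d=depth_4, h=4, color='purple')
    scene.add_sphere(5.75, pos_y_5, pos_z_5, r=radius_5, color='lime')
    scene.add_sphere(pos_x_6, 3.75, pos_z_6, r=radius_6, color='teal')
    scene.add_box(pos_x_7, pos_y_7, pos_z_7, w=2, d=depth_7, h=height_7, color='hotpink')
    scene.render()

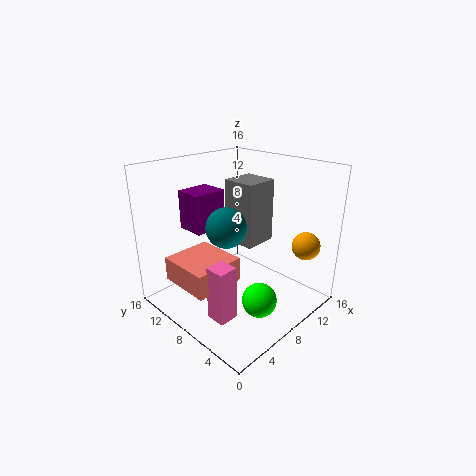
pos_x_1 = 12; pos_y_1 = 1.75; pos_z_1 = 7.75; pos_x_2 = 8; pos_y_2 = 6.25; pos_z_2 = 7.25; width_2 = 3.75; height_2 = 7; pos_x_3 = 0.25; pos_y_3 = 5.25; pos_z_3 = 5; depth_3 = 5.5; height_3 = 2.5; pos_x_4 = 3; pos_y_4 = 8.5; pos_z_4 = 9.75; width_4 = 3.5; depth_4 = 3; pos_y_5 = 2.75; pos_z_5 = 3.5; radius_5 = 1.75; pos_x_6 = 2.25; pos_z_6 = 12.25; radius_6 = 1.75; pos_x_7 = 1.25; pos_y_7 = 3.5; pos_z_7 = 2.5; depth_7 = 2; height_7 = 5.5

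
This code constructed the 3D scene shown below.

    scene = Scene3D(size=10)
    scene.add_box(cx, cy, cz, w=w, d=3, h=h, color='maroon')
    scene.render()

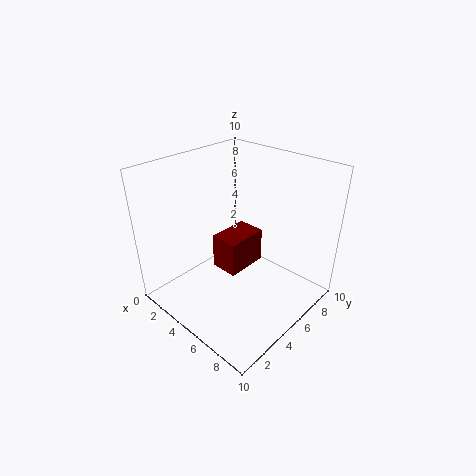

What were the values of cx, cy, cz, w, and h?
cx = 3.5
cy = 4
cz = 2.5
w = 2
h = 2.5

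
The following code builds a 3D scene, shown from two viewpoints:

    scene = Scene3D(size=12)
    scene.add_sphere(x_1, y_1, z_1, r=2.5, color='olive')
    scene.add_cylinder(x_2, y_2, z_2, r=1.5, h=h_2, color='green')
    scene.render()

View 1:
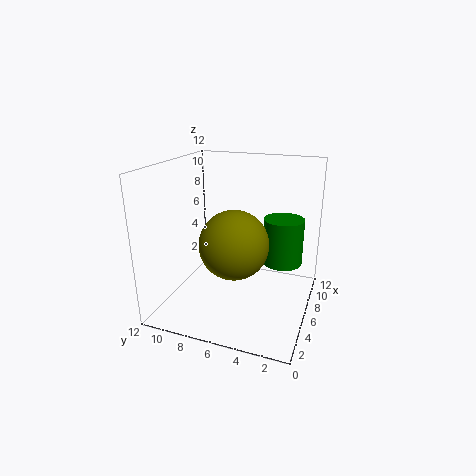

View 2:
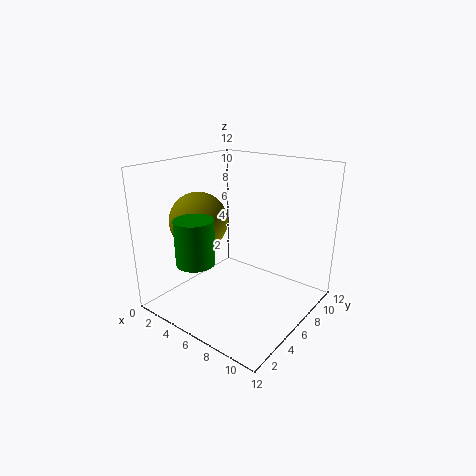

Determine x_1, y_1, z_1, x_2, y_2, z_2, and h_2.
x_1 = 2.5; y_1 = 5; z_1 = 7; x_2 = 5; y_2 = 2; z_2 = 5; h_2 = 3.5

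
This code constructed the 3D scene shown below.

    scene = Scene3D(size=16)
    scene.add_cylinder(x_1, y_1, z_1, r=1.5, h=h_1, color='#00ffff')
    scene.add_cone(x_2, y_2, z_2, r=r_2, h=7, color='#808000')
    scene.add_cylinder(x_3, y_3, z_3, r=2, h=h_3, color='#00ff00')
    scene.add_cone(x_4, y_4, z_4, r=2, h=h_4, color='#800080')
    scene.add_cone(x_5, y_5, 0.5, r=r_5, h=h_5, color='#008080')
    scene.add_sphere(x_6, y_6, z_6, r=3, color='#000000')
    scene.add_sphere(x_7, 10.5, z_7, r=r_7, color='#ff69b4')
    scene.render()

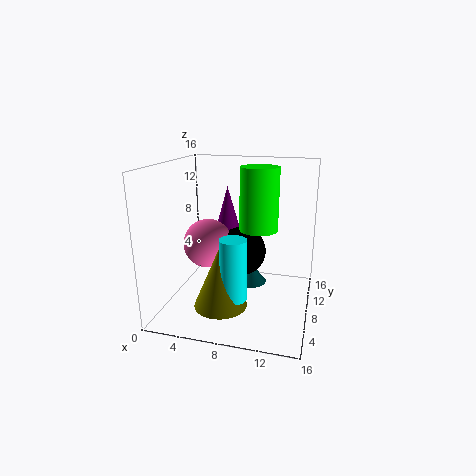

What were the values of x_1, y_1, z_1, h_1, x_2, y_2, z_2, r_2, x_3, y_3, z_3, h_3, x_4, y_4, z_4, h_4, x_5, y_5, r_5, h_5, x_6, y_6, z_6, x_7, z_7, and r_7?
x_1 = 8, y_1 = 6, z_1 = 1.5, h_1 = 7, x_2 = 6.5, y_2 = 6, z_2 = 0.5, r_2 = 3, x_3 = 10.5, y_3 = 7, z_3 = 9.5, h_3 = 6.5, x_4 = 5, y_4 = 14, z_4 = 5.5, h_4 = 7, x_5 = 8.5, y_5 = 12.5, r_5 = 2, h_5 = 2.5, x_6 = 7.5, y_6 = 11.5, z_6 = 5, x_7 = 3.5, z_7 = 6, r_7 = 3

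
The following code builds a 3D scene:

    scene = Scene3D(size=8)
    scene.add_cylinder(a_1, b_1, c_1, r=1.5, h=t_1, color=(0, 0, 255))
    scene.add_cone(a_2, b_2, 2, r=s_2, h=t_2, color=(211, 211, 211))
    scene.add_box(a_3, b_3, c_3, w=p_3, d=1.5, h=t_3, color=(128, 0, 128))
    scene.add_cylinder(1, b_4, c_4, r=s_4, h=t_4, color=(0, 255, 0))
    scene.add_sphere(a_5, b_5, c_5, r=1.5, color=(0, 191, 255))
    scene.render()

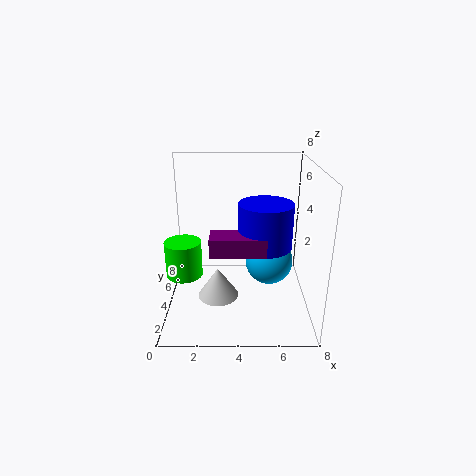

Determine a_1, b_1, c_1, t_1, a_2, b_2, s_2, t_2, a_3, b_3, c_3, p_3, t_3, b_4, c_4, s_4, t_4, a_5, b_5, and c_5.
a_1 = 5.5, b_1 = 4, c_1 = 3.5, t_1 = 2.5, a_2 = 3, b_2 = 1.5, s_2 = 1, t_2 = 1.5, a_3 = 2.5, b_3 = 2.5, c_3 = 3.5, p_3 = 3, t_3 = 1, b_4 = 3.5, c_4 = 2, s_4 = 1, t_4 = 2, a_5 = 6, b_5 = 6, c_5 = 1.5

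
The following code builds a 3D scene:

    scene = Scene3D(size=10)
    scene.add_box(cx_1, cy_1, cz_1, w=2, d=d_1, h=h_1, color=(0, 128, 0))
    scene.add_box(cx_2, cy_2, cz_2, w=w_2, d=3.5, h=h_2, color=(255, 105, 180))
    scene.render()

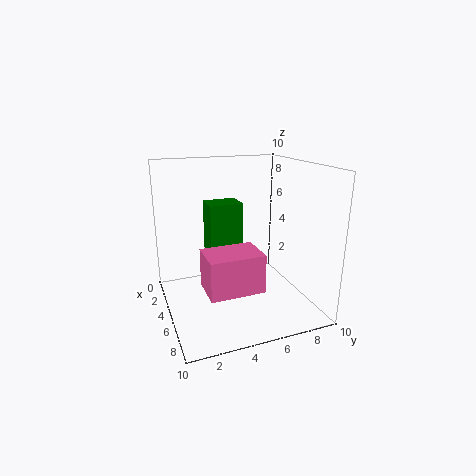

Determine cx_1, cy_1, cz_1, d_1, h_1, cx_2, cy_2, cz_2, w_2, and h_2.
cx_1 = 1.5; cy_1 = 3.5; cz_1 = 3; d_1 = 2.5; h_1 = 4; cx_2 = 6; cy_2 = 2; cz_2 = 2.5; w_2 = 2.5; h_2 = 2.5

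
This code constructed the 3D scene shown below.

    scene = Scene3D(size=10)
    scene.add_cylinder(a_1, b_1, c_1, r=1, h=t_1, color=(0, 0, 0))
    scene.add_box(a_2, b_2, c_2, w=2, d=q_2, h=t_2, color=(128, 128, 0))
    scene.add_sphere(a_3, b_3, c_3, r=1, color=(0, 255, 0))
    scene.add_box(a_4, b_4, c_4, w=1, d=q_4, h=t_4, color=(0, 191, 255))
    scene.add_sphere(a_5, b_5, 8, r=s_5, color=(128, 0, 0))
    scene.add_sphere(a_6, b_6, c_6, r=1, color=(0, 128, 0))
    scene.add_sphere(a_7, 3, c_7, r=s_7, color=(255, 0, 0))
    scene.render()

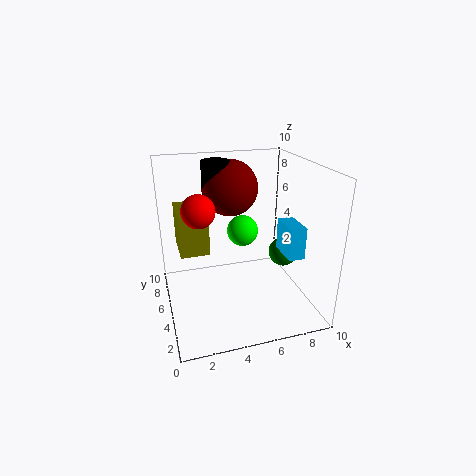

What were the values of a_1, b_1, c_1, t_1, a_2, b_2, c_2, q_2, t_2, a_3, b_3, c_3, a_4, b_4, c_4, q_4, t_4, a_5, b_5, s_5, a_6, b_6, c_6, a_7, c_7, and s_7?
a_1 = 4; b_1 = 7; c_1 = 7; t_1 = 3; a_2 = 1; b_2 = 5; c_2 = 4; q_2 = 3; t_2 = 3; a_3 = 5; b_3 = 4; c_3 = 6; a_4 = 7; b_4 = 1; c_4 = 5; q_4 = 2; t_4 = 2; a_5 = 5; b_5 = 7; s_5 = 2; a_6 = 8; b_6 = 4; c_6 = 4; a_7 = 2; c_7 = 8; s_7 = 1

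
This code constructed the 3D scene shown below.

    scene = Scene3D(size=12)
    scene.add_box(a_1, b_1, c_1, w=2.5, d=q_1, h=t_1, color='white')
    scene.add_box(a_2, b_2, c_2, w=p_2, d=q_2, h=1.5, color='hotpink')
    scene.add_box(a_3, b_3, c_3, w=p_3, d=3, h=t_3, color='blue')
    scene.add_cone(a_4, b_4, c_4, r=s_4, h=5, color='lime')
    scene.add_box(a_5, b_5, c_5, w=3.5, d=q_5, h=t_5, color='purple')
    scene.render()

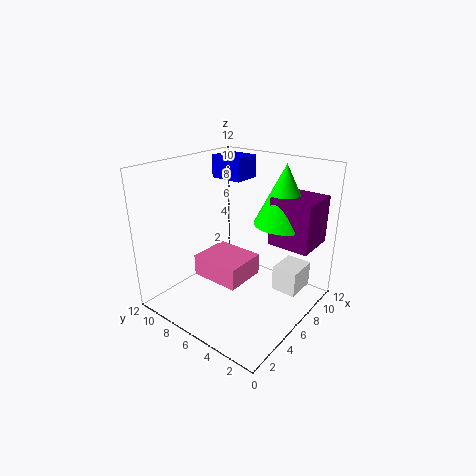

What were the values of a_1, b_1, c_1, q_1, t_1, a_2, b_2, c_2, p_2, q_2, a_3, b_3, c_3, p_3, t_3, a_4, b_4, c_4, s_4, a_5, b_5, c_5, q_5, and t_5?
a_1 = 6
b_1 = 0.5
c_1 = 2.5
q_1 = 2
t_1 = 2
a_2 = 1
b_2 = 2.5
c_2 = 5
p_2 = 3
q_2 = 3.5
a_3 = 8
b_3 = 7.5
c_3 = 10
p_3 = 2.5
t_3 = 2
a_4 = 9
b_4 = 3.5
c_4 = 7
s_4 = 2.5
a_5 = 7.5
b_5 = 0.5
c_5 = 5.5
q_5 = 3.5
t_5 = 4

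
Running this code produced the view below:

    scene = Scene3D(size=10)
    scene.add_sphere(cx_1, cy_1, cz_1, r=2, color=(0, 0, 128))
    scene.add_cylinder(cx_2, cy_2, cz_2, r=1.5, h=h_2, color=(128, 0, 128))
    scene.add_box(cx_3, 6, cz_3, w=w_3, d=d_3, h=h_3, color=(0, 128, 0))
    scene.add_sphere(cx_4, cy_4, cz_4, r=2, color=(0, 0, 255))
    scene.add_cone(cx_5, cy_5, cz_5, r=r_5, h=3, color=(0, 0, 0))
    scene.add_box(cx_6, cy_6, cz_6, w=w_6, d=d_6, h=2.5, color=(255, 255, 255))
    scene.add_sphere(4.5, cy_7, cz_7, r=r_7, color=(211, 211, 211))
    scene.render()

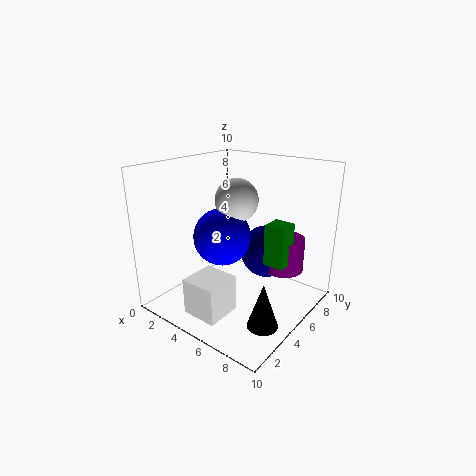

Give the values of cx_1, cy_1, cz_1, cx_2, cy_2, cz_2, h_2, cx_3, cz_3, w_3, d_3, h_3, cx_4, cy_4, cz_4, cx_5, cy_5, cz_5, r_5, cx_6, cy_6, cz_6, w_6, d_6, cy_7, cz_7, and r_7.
cx_1 = 5.5
cy_1 = 8
cz_1 = 3
cx_2 = 7
cy_2 = 8
cz_2 = 2
h_2 = 2.5
cx_3 = 6.5
cz_3 = 3
w_3 = 1.5
d_3 = 1.5
h_3 = 3
cx_4 = 4
cy_4 = 4.5
cz_4 = 5
cx_5 = 8.5
cy_5 = 3
cz_5 = 0.5
r_5 = 1
cx_6 = 3.5
cy_6 = 1
cz_6 = 0.5
w_6 = 2.5
d_6 = 2.5
cy_7 = 5.5
cz_7 = 7.5
r_7 = 1.5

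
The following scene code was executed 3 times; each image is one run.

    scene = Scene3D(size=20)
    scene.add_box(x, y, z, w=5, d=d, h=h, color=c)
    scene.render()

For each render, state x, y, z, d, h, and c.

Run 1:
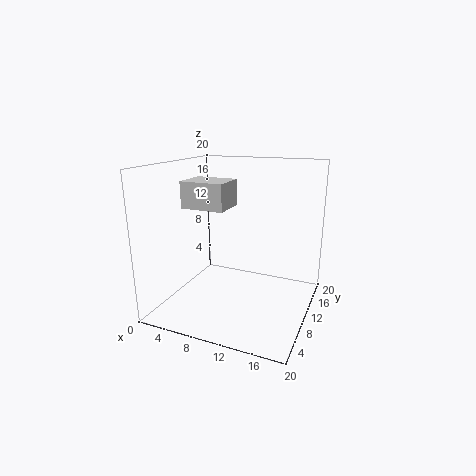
x = 7, y = 1, z = 16, d = 4, h = 3, c = 'lightgray'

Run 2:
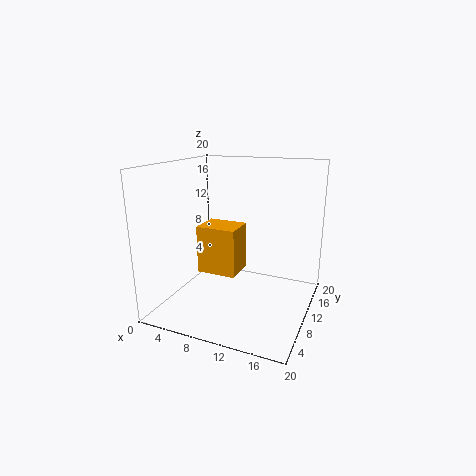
x = 7, y = 4, z = 7, d = 4, h = 6, c = 'orange'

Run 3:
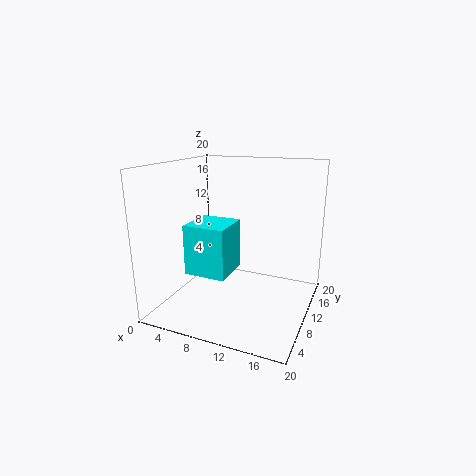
x = 7, y = 1, z = 8, d = 5, h = 6, c = 'cyan'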